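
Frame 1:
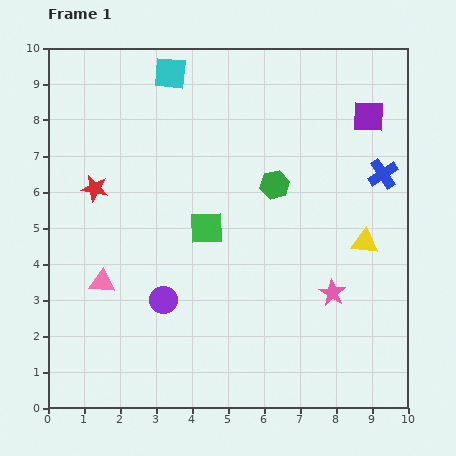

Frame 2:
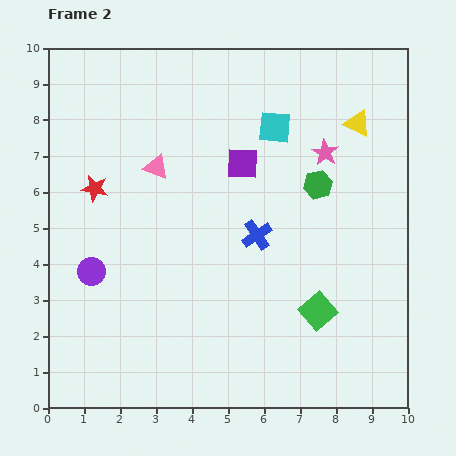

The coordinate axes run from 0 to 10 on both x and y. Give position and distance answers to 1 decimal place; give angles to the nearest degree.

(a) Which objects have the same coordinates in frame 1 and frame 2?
the red star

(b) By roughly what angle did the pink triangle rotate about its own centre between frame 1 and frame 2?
16° clockwise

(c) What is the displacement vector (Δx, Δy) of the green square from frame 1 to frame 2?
(3.1, -2.3)

The green square was at (4.4, 5.0) in frame 1 and (7.5, 2.7) in frame 2.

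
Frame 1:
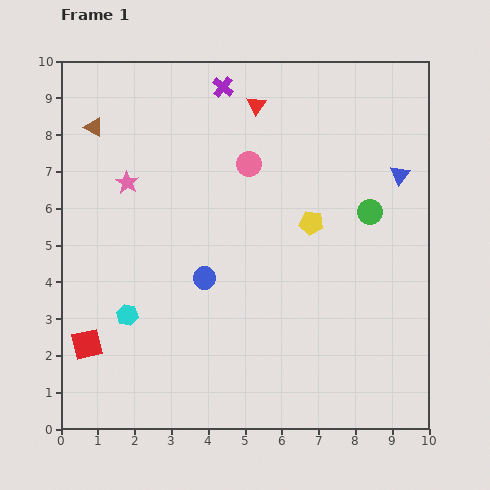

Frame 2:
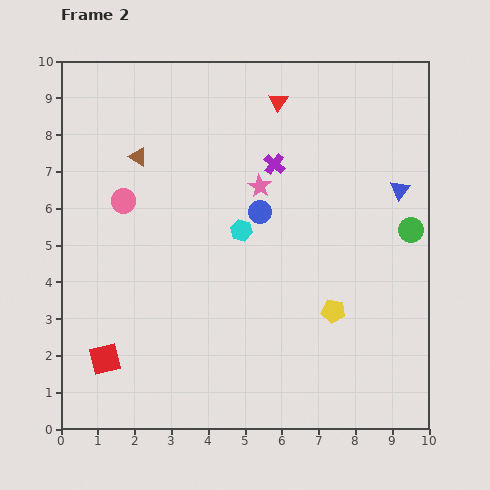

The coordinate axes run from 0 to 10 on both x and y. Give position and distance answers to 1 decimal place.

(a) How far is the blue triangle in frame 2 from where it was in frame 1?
0.4

The blue triangle moved from (9.2, 6.9) to (9.2, 6.5), a distance of √(0.0² + 0.4²) ≈ 0.4.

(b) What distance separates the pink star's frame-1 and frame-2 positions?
3.6

The pink star moved from (1.8, 6.7) to (5.4, 6.6), a distance of √(3.6² + 0.1²) ≈ 3.6.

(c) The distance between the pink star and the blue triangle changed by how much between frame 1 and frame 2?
-3.6

Distance in frame 1: 7.4. Distance in frame 2: 3.8.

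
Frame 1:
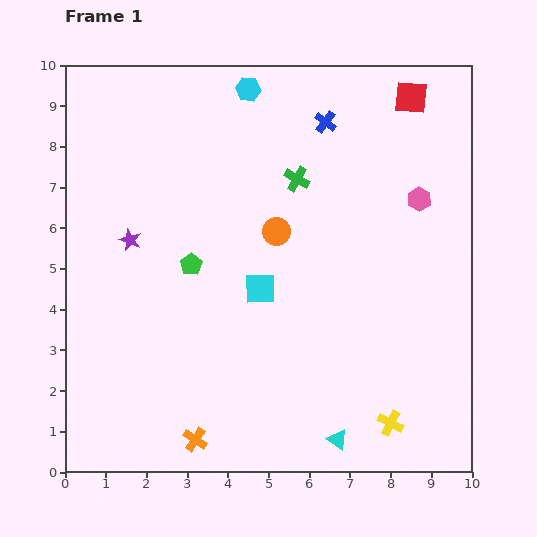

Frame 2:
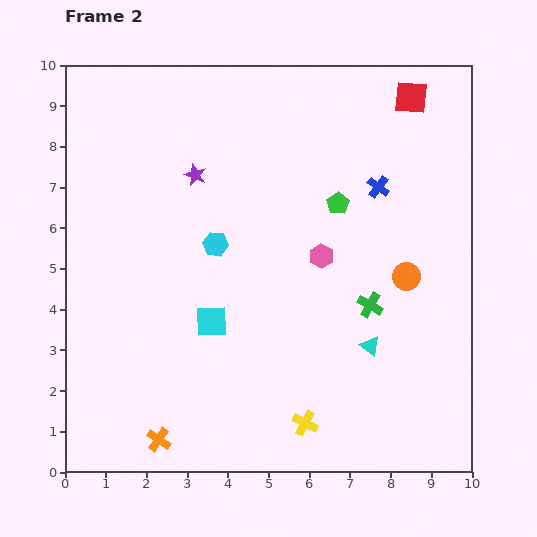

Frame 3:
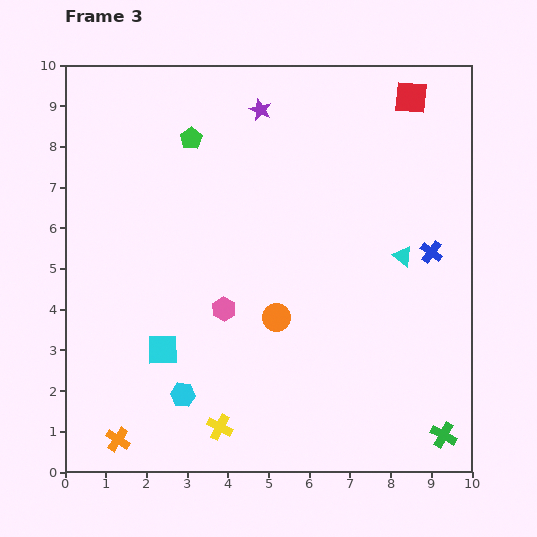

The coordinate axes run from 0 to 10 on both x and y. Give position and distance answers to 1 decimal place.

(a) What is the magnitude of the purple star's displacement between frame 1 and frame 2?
2.3

The purple star moved from (1.6, 5.7) to (3.2, 7.3), a distance of √(1.6² + 1.6²) ≈ 2.3.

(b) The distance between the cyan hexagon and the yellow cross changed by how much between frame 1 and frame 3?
-7.7

Distance in frame 1: 8.9. Distance in frame 3: 1.2.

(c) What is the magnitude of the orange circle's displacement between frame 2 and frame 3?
3.4

The orange circle moved from (8.4, 4.8) to (5.2, 3.8), a distance of √(3.2² + 1.0²) ≈ 3.4.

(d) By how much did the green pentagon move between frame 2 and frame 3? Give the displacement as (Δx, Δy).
(-3.6, 1.6)

The green pentagon was at (6.7, 6.6) in frame 2 and (3.1, 8.2) in frame 3.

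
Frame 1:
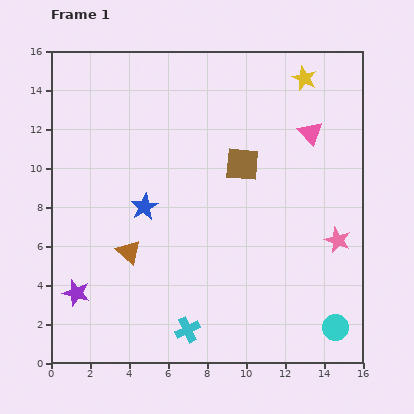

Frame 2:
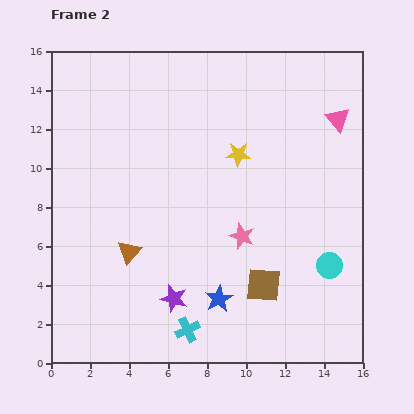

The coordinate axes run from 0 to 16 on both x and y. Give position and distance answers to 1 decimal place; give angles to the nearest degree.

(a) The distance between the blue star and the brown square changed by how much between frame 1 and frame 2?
-3.1

Distance in frame 1: 5.5. Distance in frame 2: 2.4.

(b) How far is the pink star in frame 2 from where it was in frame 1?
4.9

The pink star moved from (14.7, 6.3) to (9.8, 6.5), a distance of √(4.9² + 0.2²) ≈ 4.9.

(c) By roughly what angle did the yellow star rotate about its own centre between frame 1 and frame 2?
22° counter-clockwise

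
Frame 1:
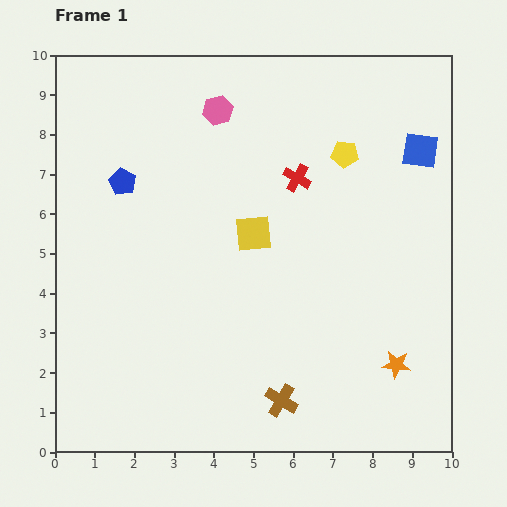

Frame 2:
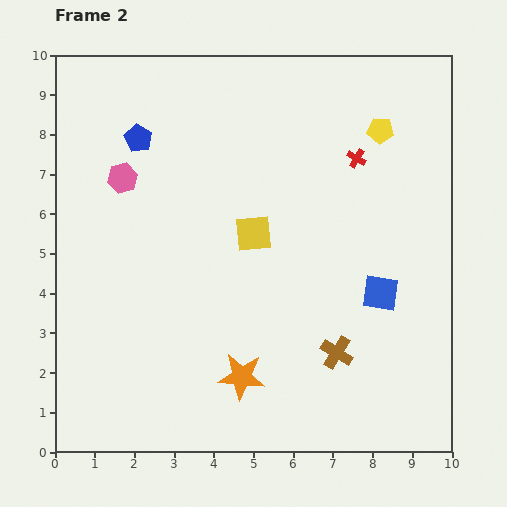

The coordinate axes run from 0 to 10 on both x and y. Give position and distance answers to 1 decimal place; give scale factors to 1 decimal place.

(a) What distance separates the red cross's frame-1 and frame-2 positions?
1.6

The red cross moved from (6.1, 6.9) to (7.6, 7.4), a distance of √(1.5² + 0.5²) ≈ 1.6.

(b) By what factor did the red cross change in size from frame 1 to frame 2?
0.7×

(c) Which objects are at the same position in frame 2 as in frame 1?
the yellow square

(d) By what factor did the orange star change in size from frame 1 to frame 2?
1.7×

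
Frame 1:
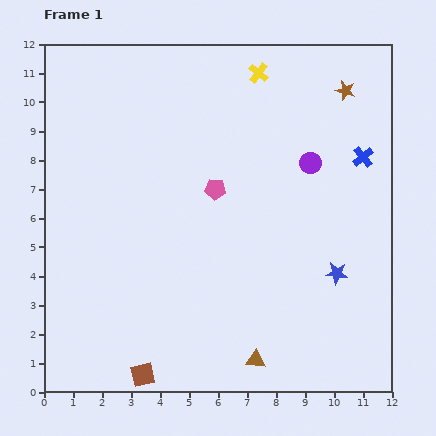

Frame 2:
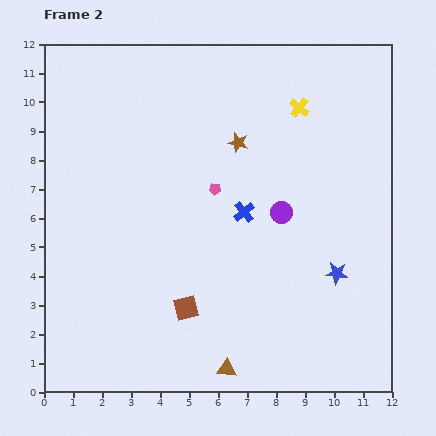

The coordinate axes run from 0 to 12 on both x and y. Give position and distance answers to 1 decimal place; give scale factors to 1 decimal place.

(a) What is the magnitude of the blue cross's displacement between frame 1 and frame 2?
4.5

The blue cross moved from (11.0, 8.1) to (6.9, 6.2), a distance of √(4.1² + 1.9²) ≈ 4.5.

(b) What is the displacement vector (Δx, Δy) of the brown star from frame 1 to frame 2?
(-3.7, -1.8)

The brown star was at (10.4, 10.4) in frame 1 and (6.7, 8.6) in frame 2.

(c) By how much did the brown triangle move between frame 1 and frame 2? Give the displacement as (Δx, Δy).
(-1.0, -0.3)

The brown triangle was at (7.3, 1.1) in frame 1 and (6.3, 0.8) in frame 2.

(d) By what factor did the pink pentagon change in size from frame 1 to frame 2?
0.6×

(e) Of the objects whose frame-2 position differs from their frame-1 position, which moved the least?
the brown triangle

(moved 1.0)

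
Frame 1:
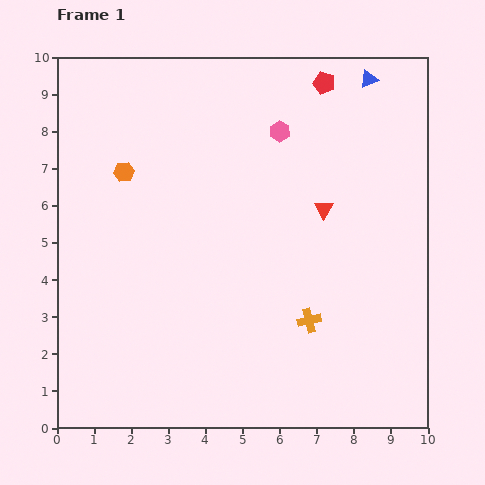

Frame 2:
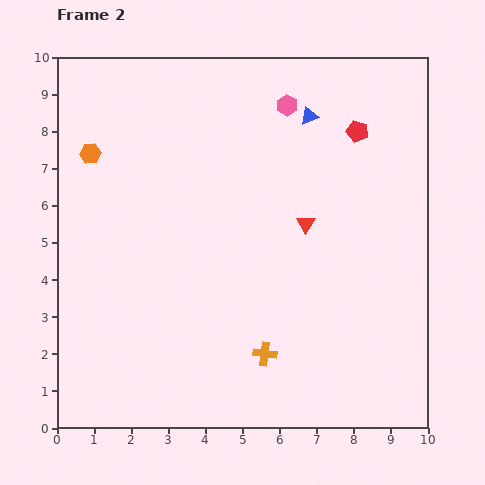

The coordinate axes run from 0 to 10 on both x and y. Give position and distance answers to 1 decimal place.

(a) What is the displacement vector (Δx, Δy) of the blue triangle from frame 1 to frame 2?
(-1.6, -1.0)

The blue triangle was at (8.4, 9.4) in frame 1 and (6.8, 8.4) in frame 2.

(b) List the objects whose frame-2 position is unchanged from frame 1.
none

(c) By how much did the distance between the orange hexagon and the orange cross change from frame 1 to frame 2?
+0.8

Distance in frame 1: 6.4. Distance in frame 2: 7.2.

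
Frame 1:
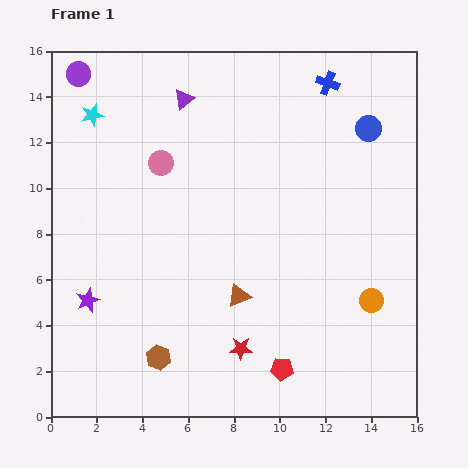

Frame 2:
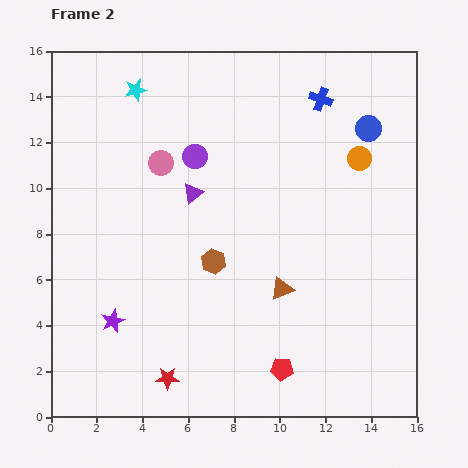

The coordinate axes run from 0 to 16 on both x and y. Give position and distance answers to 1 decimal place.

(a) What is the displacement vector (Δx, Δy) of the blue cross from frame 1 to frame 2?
(-0.3, -0.7)

The blue cross was at (12.1, 14.6) in frame 1 and (11.8, 13.9) in frame 2.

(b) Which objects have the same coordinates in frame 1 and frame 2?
the blue circle, the pink circle, the red pentagon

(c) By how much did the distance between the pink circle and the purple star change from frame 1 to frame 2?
+0.4

Distance in frame 1: 6.8. Distance in frame 2: 7.2.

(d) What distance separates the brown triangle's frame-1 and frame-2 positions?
1.9

The brown triangle moved from (8.2, 5.3) to (10.1, 5.6), a distance of √(1.9² + 0.3²) ≈ 1.9.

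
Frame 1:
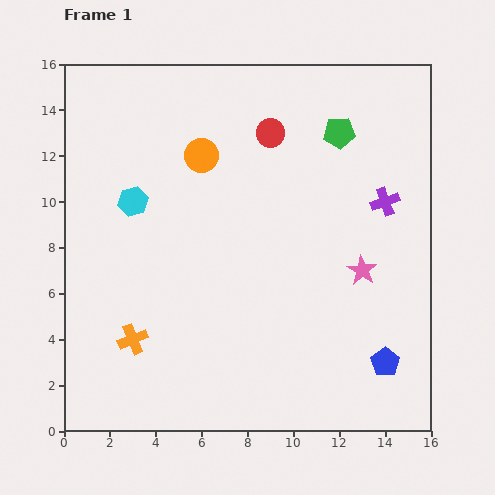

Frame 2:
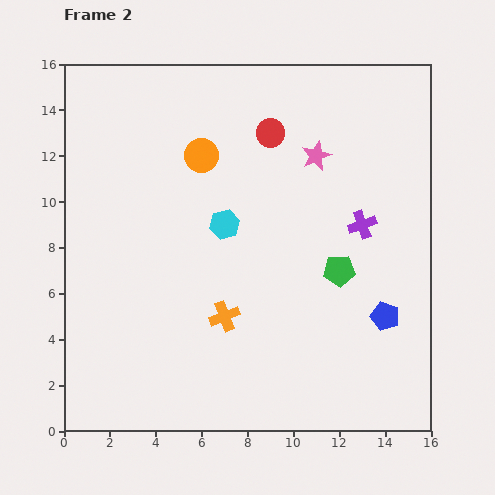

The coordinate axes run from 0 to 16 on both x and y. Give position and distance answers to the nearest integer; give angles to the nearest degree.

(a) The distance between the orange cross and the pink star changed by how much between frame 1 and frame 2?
-2

Distance in frame 1: 10. Distance in frame 2: 8.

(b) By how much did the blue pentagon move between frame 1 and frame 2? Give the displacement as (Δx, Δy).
(0, 2)

The blue pentagon was at (14, 3) in frame 1 and (14, 5) in frame 2.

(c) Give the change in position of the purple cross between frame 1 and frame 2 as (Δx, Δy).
(-1, -1)

The purple cross was at (14, 10) in frame 1 and (13, 9) in frame 2.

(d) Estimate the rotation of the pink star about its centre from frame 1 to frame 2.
17° clockwise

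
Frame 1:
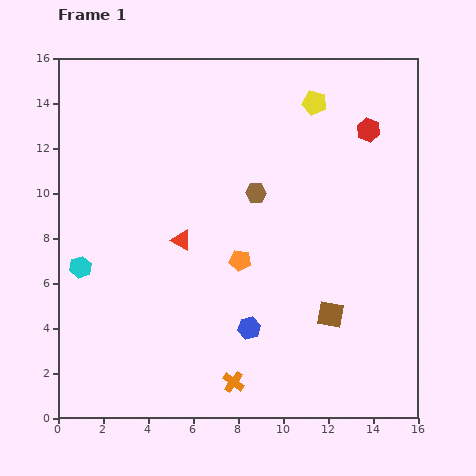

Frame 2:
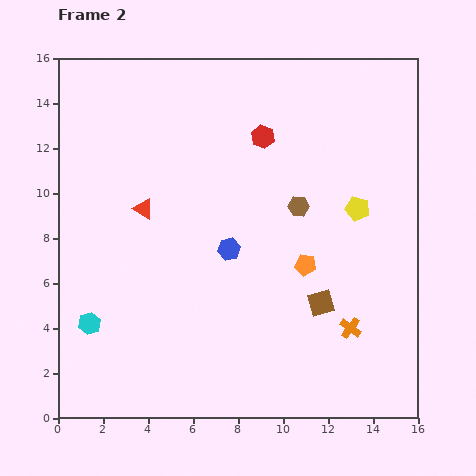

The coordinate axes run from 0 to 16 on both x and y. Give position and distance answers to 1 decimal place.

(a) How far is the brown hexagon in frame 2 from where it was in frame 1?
2.0

The brown hexagon moved from (8.8, 10.0) to (10.7, 9.4), a distance of √(1.9² + 0.6²) ≈ 2.0.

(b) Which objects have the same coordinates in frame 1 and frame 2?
none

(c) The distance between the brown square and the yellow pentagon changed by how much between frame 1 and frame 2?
-4.9

Distance in frame 1: 9.4. Distance in frame 2: 4.5.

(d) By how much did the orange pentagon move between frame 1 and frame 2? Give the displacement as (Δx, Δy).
(2.9, -0.2)

The orange pentagon was at (8.1, 7.0) in frame 1 and (11.0, 6.8) in frame 2.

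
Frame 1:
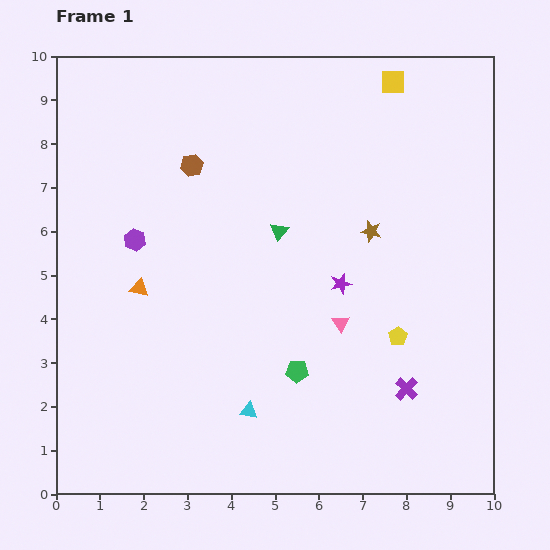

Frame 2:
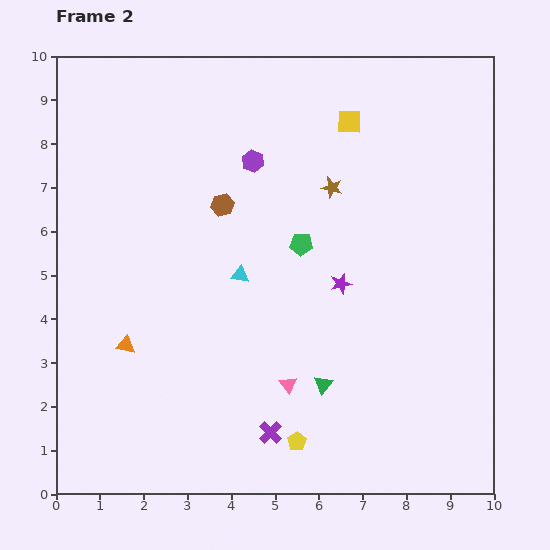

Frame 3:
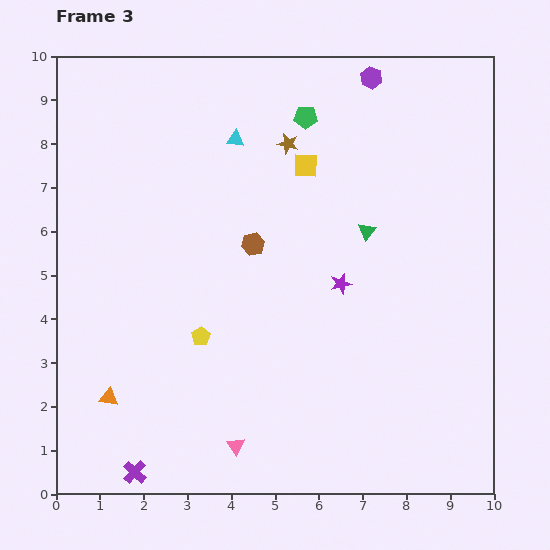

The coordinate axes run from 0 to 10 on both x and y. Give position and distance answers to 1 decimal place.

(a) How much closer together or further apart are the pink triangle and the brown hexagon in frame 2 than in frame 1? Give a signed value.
-0.6

Distance in frame 1: 5.0. Distance in frame 2: 4.4.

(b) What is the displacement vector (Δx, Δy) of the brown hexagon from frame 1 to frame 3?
(1.4, -1.8)

The brown hexagon was at (3.1, 7.5) in frame 1 and (4.5, 5.7) in frame 3.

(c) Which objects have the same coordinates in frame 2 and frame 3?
the purple star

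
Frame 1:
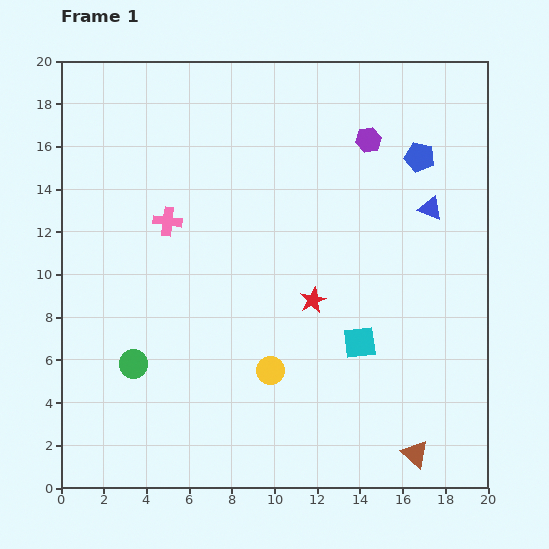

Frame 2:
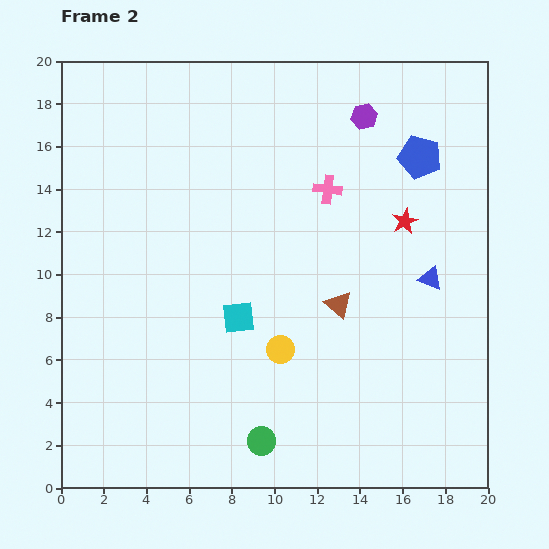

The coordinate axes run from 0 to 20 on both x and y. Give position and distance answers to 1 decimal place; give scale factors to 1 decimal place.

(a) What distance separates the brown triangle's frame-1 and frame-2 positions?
7.9

The brown triangle moved from (16.6, 1.6) to (13.0, 8.6), a distance of √(3.6² + 7.0²) ≈ 7.9.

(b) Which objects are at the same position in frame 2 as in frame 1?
the blue pentagon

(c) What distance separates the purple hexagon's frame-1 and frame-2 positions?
1.1

The purple hexagon moved from (14.4, 16.3) to (14.2, 17.4), a distance of √(0.2² + 1.1²) ≈ 1.1.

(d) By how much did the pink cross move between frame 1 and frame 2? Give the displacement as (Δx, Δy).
(7.5, 1.5)

The pink cross was at (5.0, 12.5) in frame 1 and (12.5, 14.0) in frame 2.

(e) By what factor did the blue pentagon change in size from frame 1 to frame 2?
1.4×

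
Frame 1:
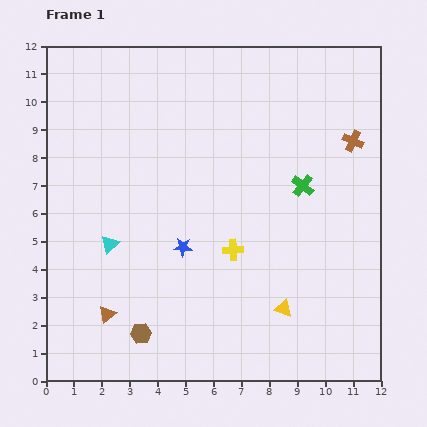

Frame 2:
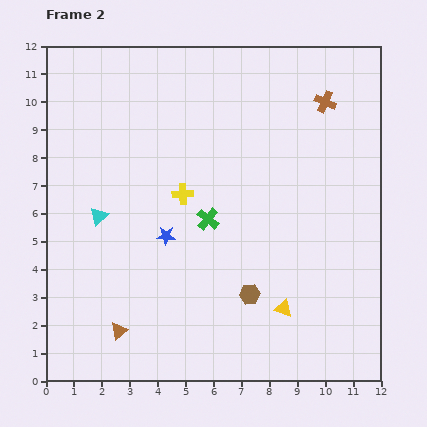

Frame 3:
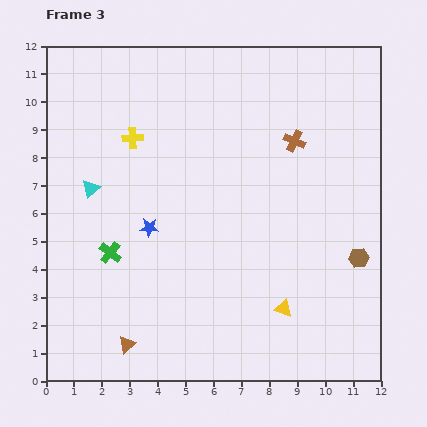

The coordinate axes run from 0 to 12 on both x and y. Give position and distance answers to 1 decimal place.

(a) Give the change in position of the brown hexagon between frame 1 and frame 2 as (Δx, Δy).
(3.9, 1.4)

The brown hexagon was at (3.4, 1.7) in frame 1 and (7.3, 3.1) in frame 2.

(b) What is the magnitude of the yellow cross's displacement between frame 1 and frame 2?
2.7

The yellow cross moved from (6.7, 4.7) to (4.9, 6.7), a distance of √(1.8² + 2.0²) ≈ 2.7.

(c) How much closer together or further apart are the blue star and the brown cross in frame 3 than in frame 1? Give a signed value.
-1.1

Distance in frame 1: 7.2. Distance in frame 3: 6.1.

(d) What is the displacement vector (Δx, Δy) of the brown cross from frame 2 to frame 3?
(-1.1, -1.4)

The brown cross was at (10.0, 10.0) in frame 2 and (8.9, 8.6) in frame 3.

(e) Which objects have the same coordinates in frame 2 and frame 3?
the yellow triangle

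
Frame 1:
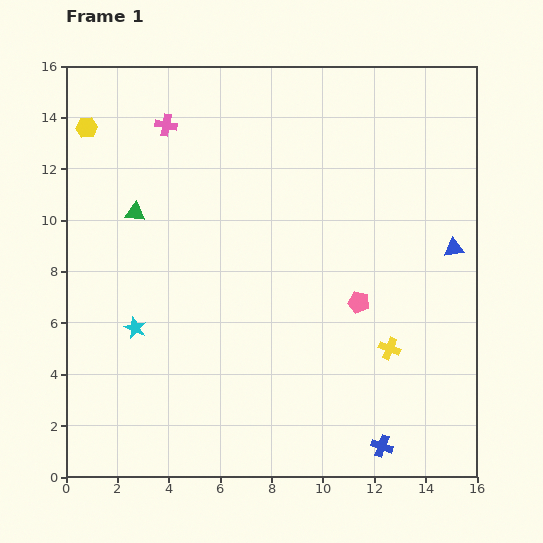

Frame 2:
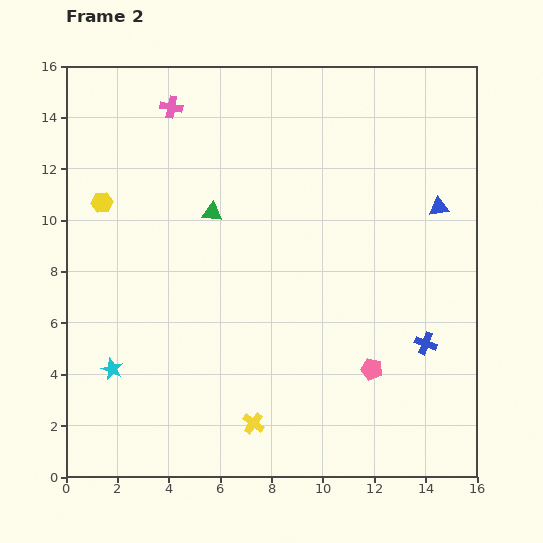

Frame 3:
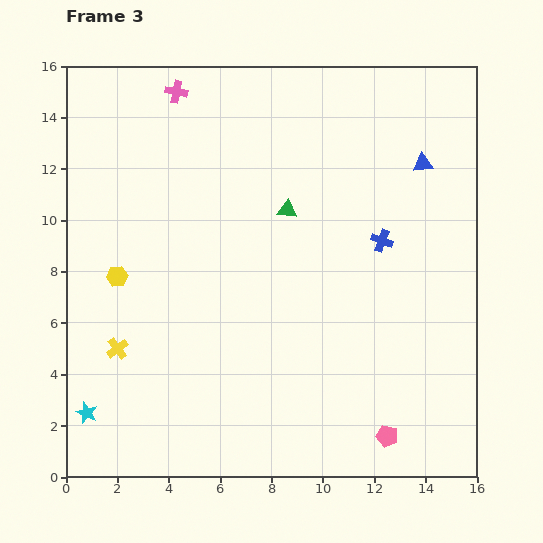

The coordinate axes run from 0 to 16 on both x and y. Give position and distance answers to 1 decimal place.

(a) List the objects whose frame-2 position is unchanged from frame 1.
none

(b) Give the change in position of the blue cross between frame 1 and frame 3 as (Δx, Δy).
(0.0, 8.0)

The blue cross was at (12.3, 1.2) in frame 1 and (12.3, 9.2) in frame 3.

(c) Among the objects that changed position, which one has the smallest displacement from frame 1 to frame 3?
the pink cross

(moved 1.4)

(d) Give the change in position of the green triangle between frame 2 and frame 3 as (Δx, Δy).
(2.9, 0.1)

The green triangle was at (5.7, 10.3) in frame 2 and (8.6, 10.4) in frame 3.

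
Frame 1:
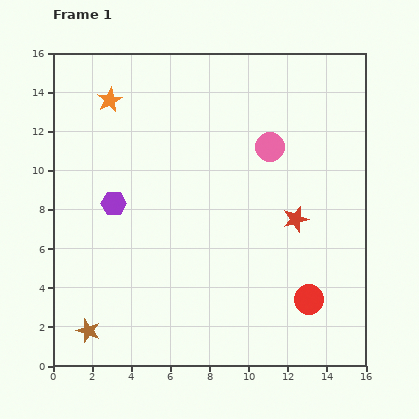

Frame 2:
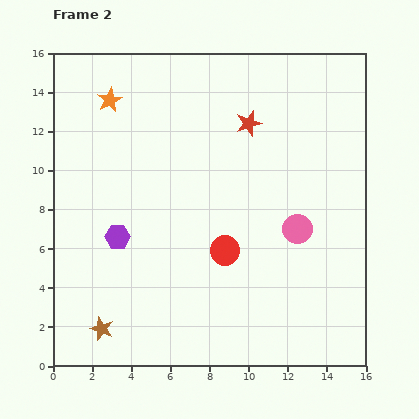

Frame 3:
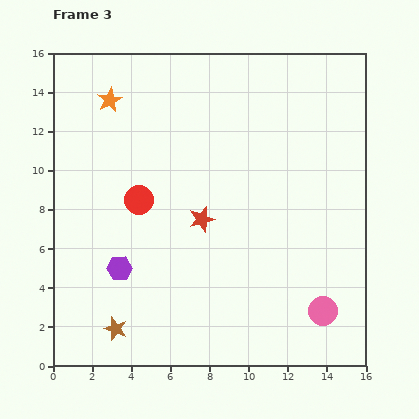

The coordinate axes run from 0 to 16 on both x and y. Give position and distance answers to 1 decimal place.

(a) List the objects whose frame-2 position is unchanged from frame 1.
the orange star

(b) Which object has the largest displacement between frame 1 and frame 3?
the red circle

(moved 10.1; next 8.8)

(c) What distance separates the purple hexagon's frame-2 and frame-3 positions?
1.6

The purple hexagon moved from (3.3, 6.6) to (3.4, 5.0), a distance of √(0.1² + 1.6²) ≈ 1.6.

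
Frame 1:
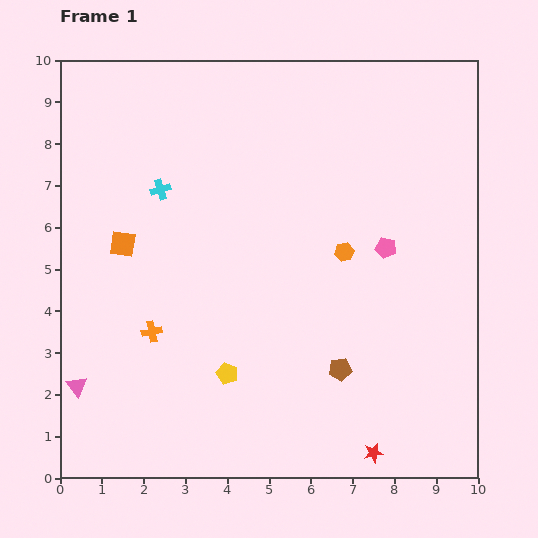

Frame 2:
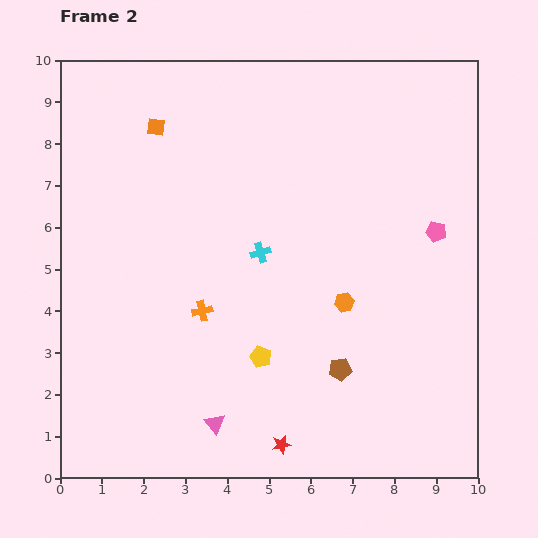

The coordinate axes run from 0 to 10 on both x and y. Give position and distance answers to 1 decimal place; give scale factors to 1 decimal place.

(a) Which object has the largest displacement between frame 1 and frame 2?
the pink triangle

(moved 3.4; next 2.9)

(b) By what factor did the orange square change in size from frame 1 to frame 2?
0.7×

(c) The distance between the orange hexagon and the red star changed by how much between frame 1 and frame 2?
-1.2

Distance in frame 1: 4.9. Distance in frame 2: 3.7.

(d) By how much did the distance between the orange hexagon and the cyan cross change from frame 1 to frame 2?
-2.3

Distance in frame 1: 4.6. Distance in frame 2: 2.3.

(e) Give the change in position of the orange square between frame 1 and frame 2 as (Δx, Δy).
(0.8, 2.8)

The orange square was at (1.5, 5.6) in frame 1 and (2.3, 8.4) in frame 2.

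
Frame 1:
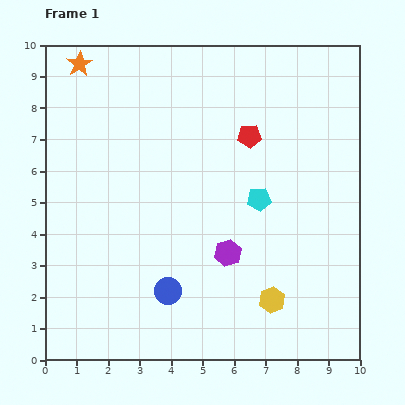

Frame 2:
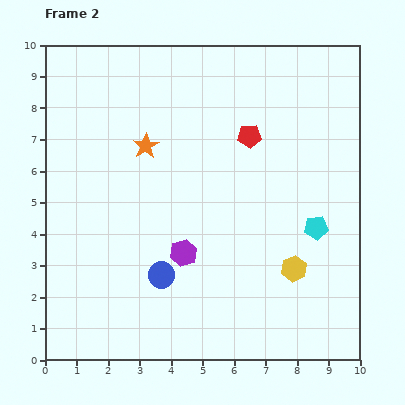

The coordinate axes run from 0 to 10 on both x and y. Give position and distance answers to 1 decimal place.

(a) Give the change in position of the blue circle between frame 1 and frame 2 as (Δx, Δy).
(-0.2, 0.5)

The blue circle was at (3.9, 2.2) in frame 1 and (3.7, 2.7) in frame 2.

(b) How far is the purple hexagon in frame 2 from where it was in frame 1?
1.4

The purple hexagon moved from (5.8, 3.4) to (4.4, 3.4), a distance of √(1.4² + 0.0²) ≈ 1.4.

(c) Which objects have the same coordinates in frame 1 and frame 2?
the red pentagon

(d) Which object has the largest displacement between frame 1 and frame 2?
the orange star

(moved 3.3; next 2.0)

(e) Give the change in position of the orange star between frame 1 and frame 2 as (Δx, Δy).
(2.1, -2.6)

The orange star was at (1.1, 9.4) in frame 1 and (3.2, 6.8) in frame 2.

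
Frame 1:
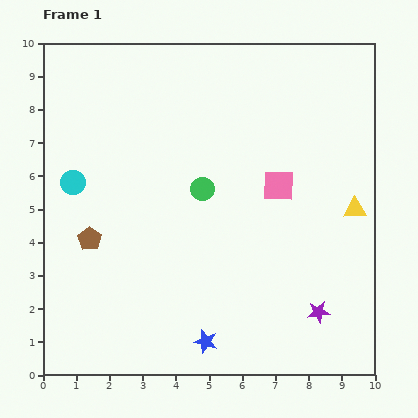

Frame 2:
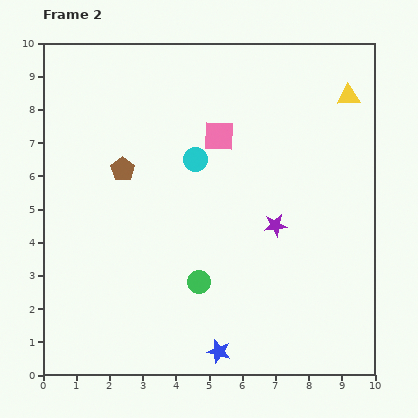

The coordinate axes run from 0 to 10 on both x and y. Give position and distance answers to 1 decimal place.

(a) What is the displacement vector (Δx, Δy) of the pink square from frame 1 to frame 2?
(-1.8, 1.5)

The pink square was at (7.1, 5.7) in frame 1 and (5.3, 7.2) in frame 2.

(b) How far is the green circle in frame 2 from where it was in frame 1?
2.8

The green circle moved from (4.8, 5.6) to (4.7, 2.8), a distance of √(0.1² + 2.8²) ≈ 2.8.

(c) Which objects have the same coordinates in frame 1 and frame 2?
none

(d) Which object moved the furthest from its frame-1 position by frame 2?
the cyan circle

(moved 3.8; next 3.4)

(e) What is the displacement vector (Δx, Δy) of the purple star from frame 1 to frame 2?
(-1.3, 2.6)

The purple star was at (8.3, 1.9) in frame 1 and (7.0, 4.5) in frame 2.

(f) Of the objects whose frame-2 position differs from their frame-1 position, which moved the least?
the blue star

(moved 0.5)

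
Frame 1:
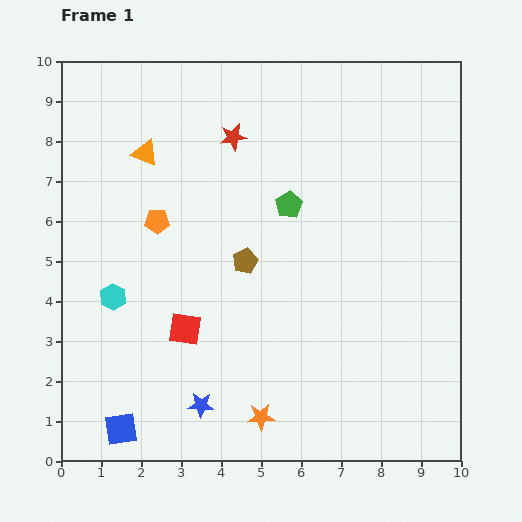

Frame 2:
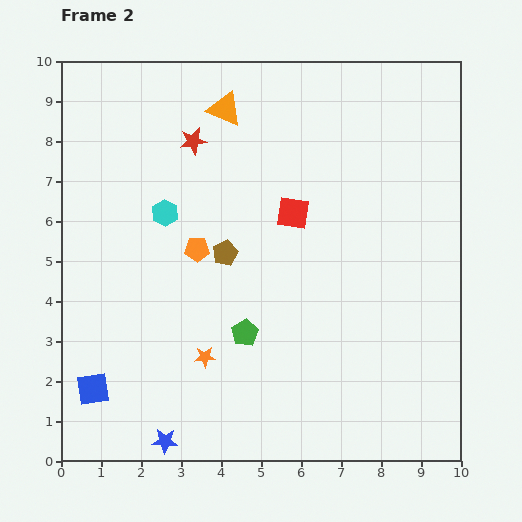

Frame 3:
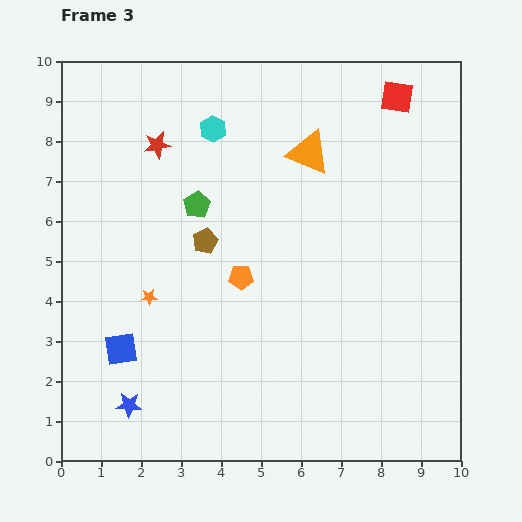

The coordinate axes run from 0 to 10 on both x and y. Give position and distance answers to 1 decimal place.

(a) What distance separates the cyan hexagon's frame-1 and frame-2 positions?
2.5

The cyan hexagon moved from (1.3, 4.1) to (2.6, 6.2), a distance of √(1.3² + 2.1²) ≈ 2.5.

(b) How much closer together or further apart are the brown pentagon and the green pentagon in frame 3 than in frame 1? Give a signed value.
-0.9

Distance in frame 1: 1.8. Distance in frame 3: 0.9.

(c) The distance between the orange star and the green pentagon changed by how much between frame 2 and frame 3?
+1.4

Distance in frame 2: 1.2. Distance in frame 3: 2.6.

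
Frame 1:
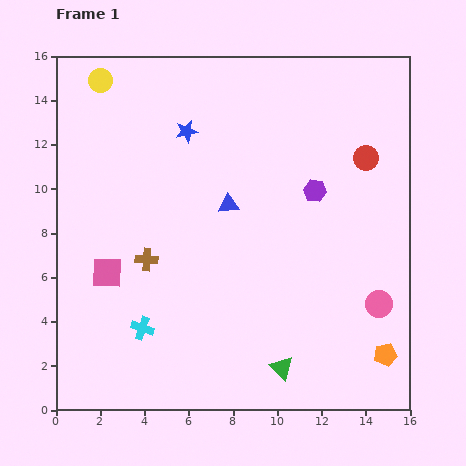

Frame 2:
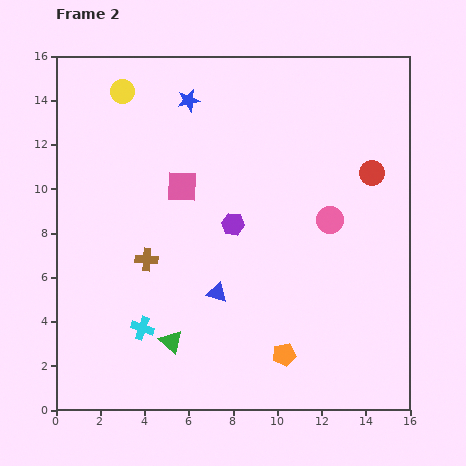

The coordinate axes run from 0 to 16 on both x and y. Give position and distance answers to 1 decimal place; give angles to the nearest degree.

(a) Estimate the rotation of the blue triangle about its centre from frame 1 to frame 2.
22° clockwise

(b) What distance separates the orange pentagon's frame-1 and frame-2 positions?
4.6

The orange pentagon moved from (14.9, 2.5) to (10.3, 2.5), a distance of √(4.6² + 0.0²) ≈ 4.6.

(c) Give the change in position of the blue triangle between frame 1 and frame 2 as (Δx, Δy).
(-0.5, -4.0)

The blue triangle was at (7.8, 9.3) in frame 1 and (7.3, 5.3) in frame 2.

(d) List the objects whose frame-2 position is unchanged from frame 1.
the cyan cross, the brown cross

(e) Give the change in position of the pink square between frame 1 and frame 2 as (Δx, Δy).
(3.4, 3.9)

The pink square was at (2.3, 6.2) in frame 1 and (5.7, 10.1) in frame 2.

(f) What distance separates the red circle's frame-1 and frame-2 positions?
0.8

The red circle moved from (14.0, 11.4) to (14.3, 10.7), a distance of √(0.3² + 0.7²) ≈ 0.8.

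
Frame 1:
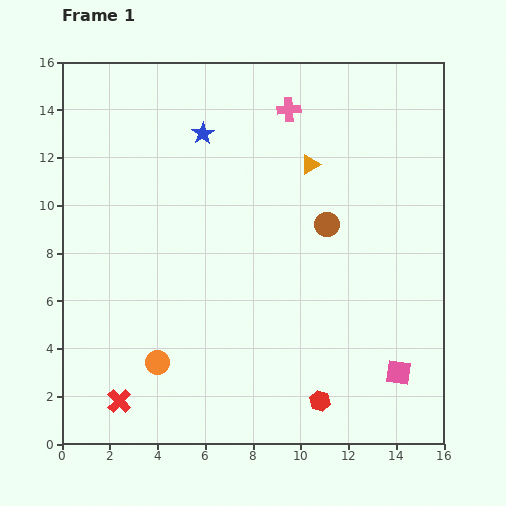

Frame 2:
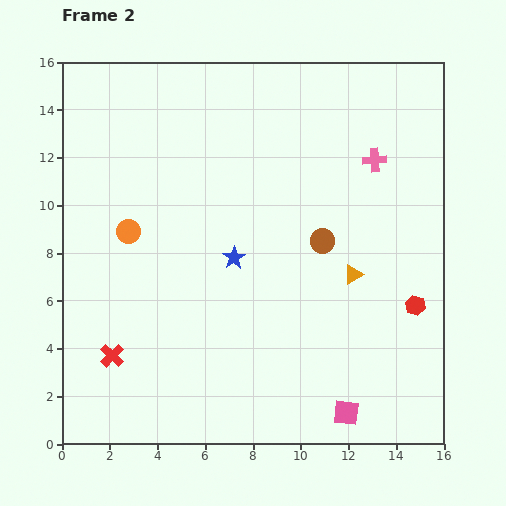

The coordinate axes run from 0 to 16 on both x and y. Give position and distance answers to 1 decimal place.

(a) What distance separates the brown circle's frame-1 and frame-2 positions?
0.7

The brown circle moved from (11.1, 9.2) to (10.9, 8.5), a distance of √(0.2² + 0.7²) ≈ 0.7.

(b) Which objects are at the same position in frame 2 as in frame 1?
none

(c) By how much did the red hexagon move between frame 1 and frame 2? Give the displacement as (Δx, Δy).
(4.0, 4.0)

The red hexagon was at (10.8, 1.8) in frame 1 and (14.8, 5.8) in frame 2.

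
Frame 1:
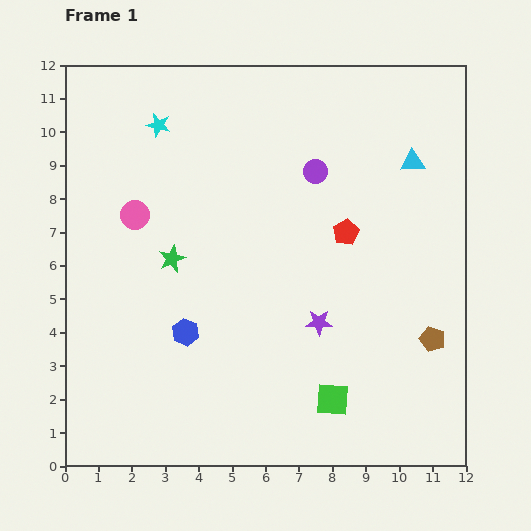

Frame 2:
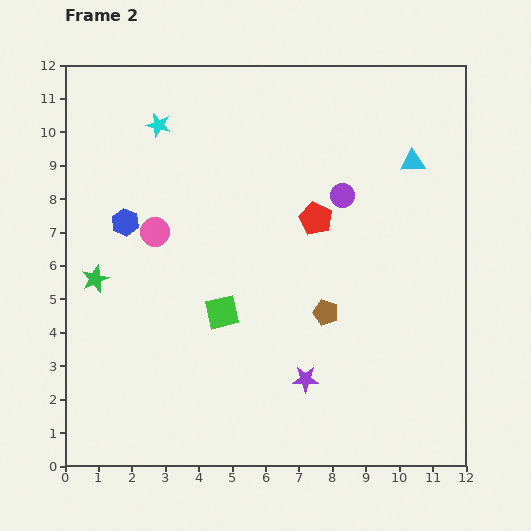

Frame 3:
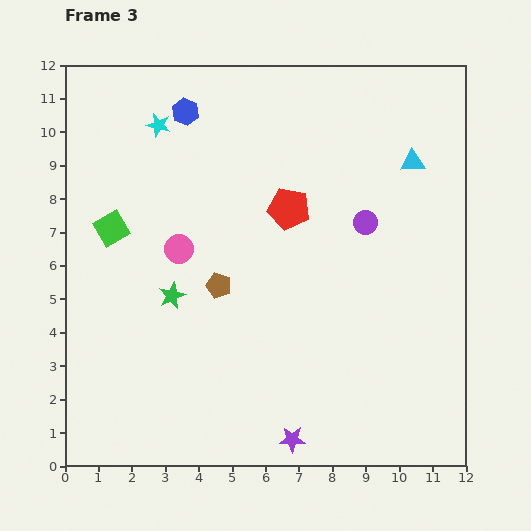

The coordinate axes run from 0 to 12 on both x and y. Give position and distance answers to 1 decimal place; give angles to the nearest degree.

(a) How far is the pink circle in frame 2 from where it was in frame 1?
0.8

The pink circle moved from (2.1, 7.5) to (2.7, 7.0), a distance of √(0.6² + 0.5²) ≈ 0.8.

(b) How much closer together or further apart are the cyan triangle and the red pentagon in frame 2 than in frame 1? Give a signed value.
+0.5

Distance in frame 1: 2.9. Distance in frame 2: 3.4.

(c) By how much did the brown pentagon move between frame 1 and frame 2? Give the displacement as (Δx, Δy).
(-3.2, 0.8)

The brown pentagon was at (11.0, 3.8) in frame 1 and (7.8, 4.6) in frame 2.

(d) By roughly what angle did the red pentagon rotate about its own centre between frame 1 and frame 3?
31° counter-clockwise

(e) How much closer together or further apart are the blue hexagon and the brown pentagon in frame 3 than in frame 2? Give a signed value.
-1.3

Distance in frame 2: 6.6. Distance in frame 3: 5.3.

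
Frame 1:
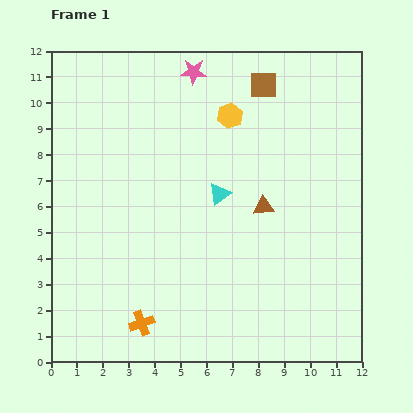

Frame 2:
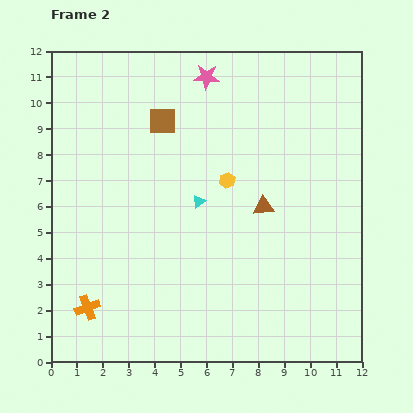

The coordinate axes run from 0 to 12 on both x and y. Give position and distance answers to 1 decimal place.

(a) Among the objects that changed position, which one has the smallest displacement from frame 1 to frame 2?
the pink star

(moved 0.5)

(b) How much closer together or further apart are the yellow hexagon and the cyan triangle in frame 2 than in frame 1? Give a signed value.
-1.6

Distance in frame 1: 3.0. Distance in frame 2: 1.4.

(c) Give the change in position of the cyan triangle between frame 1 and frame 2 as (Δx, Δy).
(-0.8, -0.3)

The cyan triangle was at (6.5, 6.5) in frame 1 and (5.7, 6.2) in frame 2.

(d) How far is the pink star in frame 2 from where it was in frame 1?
0.5

The pink star moved from (5.5, 11.2) to (6.0, 11.0), a distance of √(0.5² + 0.2²) ≈ 0.5.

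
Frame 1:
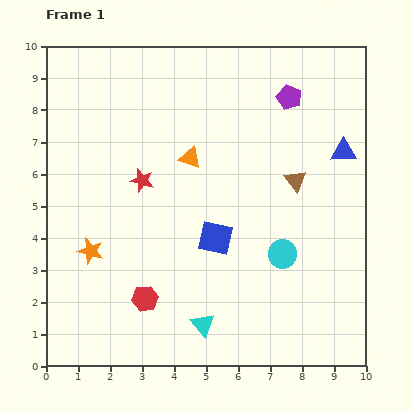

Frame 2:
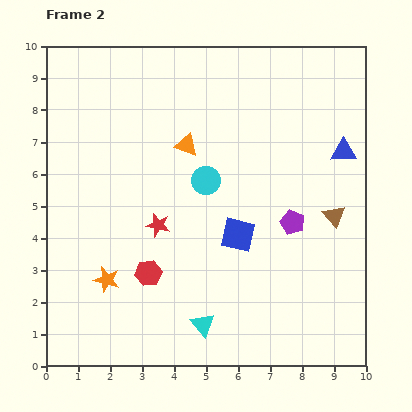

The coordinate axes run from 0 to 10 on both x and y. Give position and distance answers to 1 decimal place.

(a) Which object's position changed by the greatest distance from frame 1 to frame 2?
the purple pentagon

(moved 3.9; next 3.3)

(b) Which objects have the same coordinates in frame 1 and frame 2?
the cyan triangle, the blue triangle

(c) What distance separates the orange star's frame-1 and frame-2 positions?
1.0

The orange star moved from (1.4, 3.6) to (1.9, 2.7), a distance of √(0.5² + 0.9²) ≈ 1.0.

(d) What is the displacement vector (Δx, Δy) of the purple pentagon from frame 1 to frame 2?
(0.1, -3.9)

The purple pentagon was at (7.6, 8.4) in frame 1 and (7.7, 4.5) in frame 2.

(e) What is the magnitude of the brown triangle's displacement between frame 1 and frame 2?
1.6

The brown triangle moved from (7.8, 5.8) to (9.0, 4.7), a distance of √(1.2² + 1.1²) ≈ 1.6.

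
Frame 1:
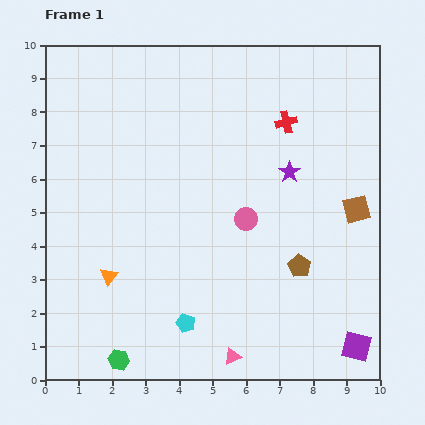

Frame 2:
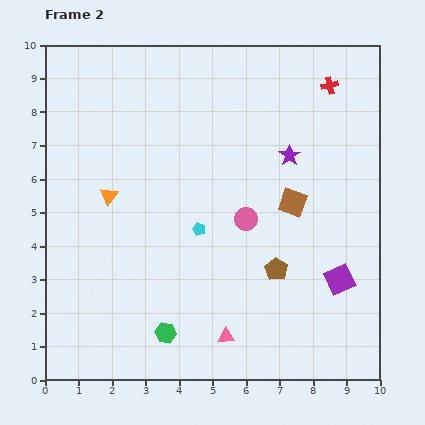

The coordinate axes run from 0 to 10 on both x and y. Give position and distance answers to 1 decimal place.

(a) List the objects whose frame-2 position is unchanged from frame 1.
the pink circle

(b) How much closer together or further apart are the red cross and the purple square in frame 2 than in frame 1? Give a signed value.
-1.2

Distance in frame 1: 7.0. Distance in frame 2: 5.8.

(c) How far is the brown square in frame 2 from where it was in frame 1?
1.9

The brown square moved from (9.3, 5.1) to (7.4, 5.3), a distance of √(1.9² + 0.2²) ≈ 1.9.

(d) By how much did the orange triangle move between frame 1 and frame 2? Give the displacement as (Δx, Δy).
(0.0, 2.4)

The orange triangle was at (1.9, 3.1) in frame 1 and (1.9, 5.5) in frame 2.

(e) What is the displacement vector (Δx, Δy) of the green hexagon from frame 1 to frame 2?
(1.4, 0.8)

The green hexagon was at (2.2, 0.6) in frame 1 and (3.6, 1.4) in frame 2.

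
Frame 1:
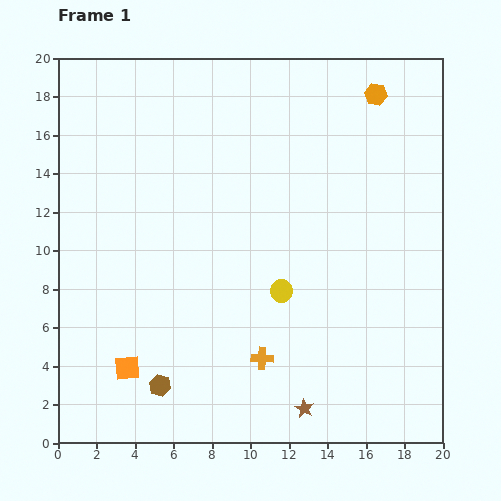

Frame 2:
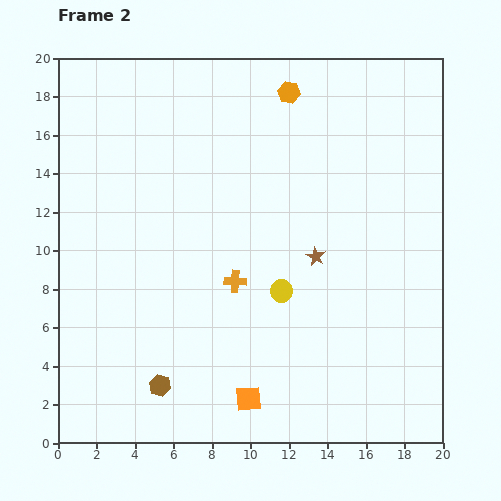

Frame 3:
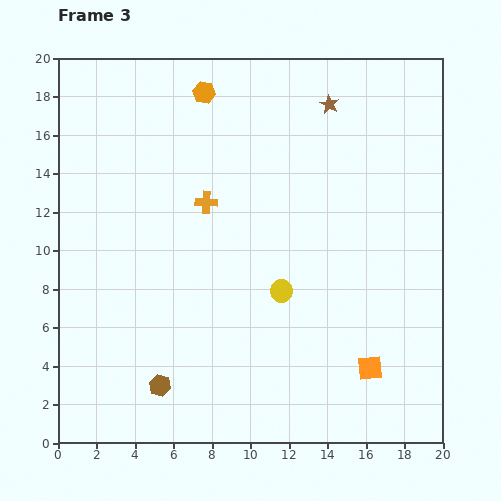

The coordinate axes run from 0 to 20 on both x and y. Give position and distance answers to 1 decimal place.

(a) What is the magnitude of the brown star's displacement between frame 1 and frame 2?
7.9

The brown star moved from (12.8, 1.8) to (13.4, 9.7), a distance of √(0.6² + 7.9²) ≈ 7.9.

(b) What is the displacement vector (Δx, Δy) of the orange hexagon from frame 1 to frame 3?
(-8.9, 0.1)

The orange hexagon was at (16.5, 18.1) in frame 1 and (7.6, 18.2) in frame 3.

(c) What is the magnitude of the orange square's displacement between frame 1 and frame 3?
12.6

The orange square moved from (3.6, 3.9) to (16.2, 3.9), a distance of √(12.6² + 0.0²) ≈ 12.6.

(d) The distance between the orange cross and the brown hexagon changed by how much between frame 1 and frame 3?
+4.3

Distance in frame 1: 5.5. Distance in frame 3: 9.8.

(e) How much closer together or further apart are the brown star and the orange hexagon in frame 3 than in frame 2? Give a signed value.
-2.1

Distance in frame 2: 8.6. Distance in frame 3: 6.5.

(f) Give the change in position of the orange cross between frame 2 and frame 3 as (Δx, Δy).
(-1.5, 4.1)

The orange cross was at (9.2, 8.4) in frame 2 and (7.7, 12.5) in frame 3.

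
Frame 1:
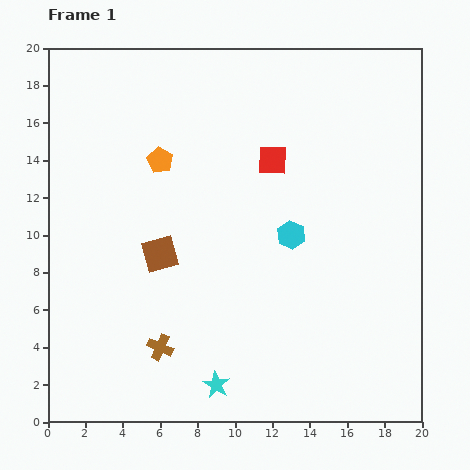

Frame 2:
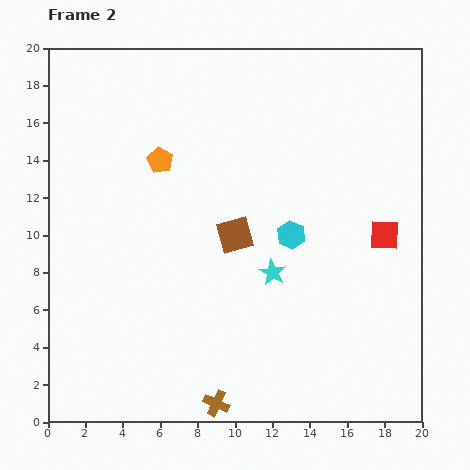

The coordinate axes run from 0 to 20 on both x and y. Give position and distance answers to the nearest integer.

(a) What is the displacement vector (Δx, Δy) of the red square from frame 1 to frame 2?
(6, -4)

The red square was at (12, 14) in frame 1 and (18, 10) in frame 2.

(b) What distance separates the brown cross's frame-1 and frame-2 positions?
4

The brown cross moved from (6, 4) to (9, 1), a distance of √(3² + 3²) ≈ 4.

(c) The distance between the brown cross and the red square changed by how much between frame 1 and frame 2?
+1

Distance in frame 1: 12. Distance in frame 2: 13.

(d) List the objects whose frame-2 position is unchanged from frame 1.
the orange pentagon, the cyan hexagon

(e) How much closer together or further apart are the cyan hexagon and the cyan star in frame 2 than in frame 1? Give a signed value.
-7

Distance in frame 1: 9. Distance in frame 2: 2.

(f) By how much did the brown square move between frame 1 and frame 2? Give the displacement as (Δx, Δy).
(4, 1)

The brown square was at (6, 9) in frame 1 and (10, 10) in frame 2.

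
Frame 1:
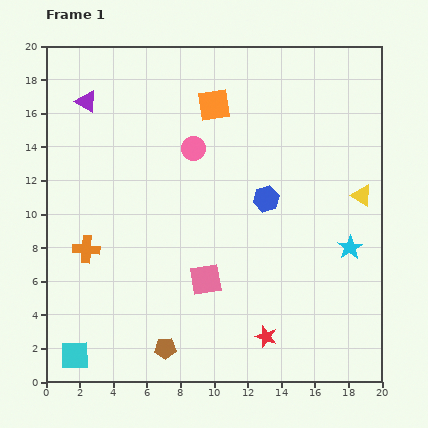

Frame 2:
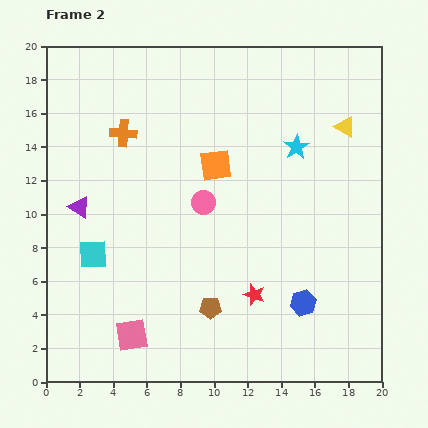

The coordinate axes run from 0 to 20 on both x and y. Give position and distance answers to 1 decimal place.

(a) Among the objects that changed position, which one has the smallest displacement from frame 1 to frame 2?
the red star

(moved 2.6)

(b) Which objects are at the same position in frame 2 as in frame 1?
none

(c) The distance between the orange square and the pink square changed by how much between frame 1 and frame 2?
+0.9

Distance in frame 1: 10.4. Distance in frame 2: 11.3.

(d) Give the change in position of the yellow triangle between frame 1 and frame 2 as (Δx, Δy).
(-1.0, 4.1)

The yellow triangle was at (18.8, 11.1) in frame 1 and (17.8, 15.2) in frame 2.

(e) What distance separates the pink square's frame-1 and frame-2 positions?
5.5

The pink square moved from (9.5, 6.1) to (5.1, 2.8), a distance of √(4.4² + 3.3²) ≈ 5.5.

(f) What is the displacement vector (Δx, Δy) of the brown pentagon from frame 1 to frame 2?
(2.7, 2.4)

The brown pentagon was at (7.1, 2.0) in frame 1 and (9.8, 4.4) in frame 2.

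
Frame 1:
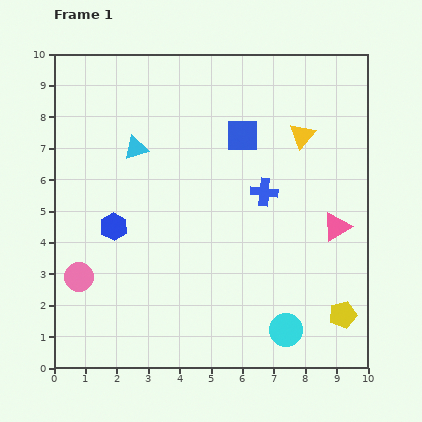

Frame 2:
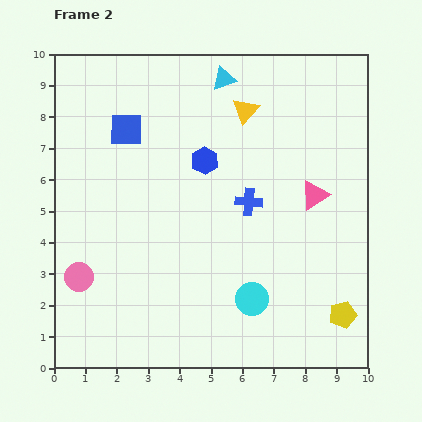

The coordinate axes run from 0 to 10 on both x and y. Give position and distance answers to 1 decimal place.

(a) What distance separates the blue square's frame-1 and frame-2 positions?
3.7

The blue square moved from (6.0, 7.4) to (2.3, 7.6), a distance of √(3.7² + 0.2²) ≈ 3.7.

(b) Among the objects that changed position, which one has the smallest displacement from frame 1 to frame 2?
the blue cross

(moved 0.6)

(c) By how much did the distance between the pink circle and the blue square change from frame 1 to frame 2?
-2.0

Distance in frame 1: 6.9. Distance in frame 2: 4.9.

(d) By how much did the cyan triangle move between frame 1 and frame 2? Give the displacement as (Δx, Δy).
(2.8, 2.2)

The cyan triangle was at (2.6, 7.0) in frame 1 and (5.4, 9.2) in frame 2.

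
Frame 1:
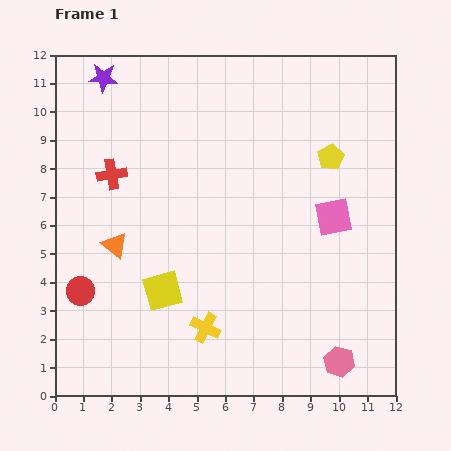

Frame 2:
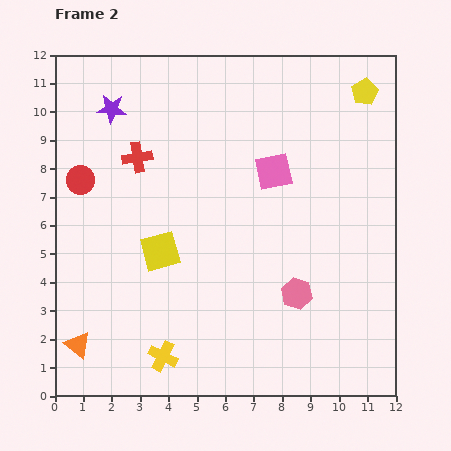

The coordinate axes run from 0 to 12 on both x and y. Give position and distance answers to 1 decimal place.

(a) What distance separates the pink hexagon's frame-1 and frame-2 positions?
2.8

The pink hexagon moved from (10.0, 1.2) to (8.5, 3.6), a distance of √(1.5² + 2.4²) ≈ 2.8.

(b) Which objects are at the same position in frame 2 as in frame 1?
none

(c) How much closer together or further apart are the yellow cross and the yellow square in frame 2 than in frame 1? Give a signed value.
+1.7

Distance in frame 1: 2.0. Distance in frame 2: 3.7.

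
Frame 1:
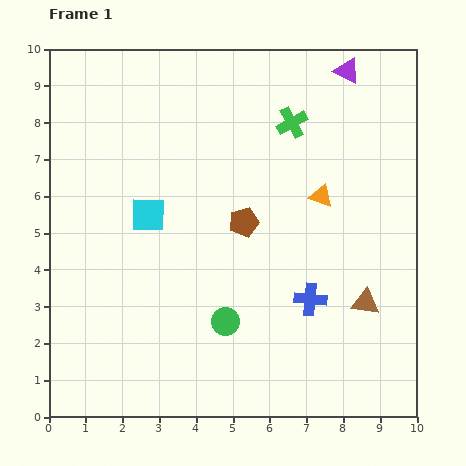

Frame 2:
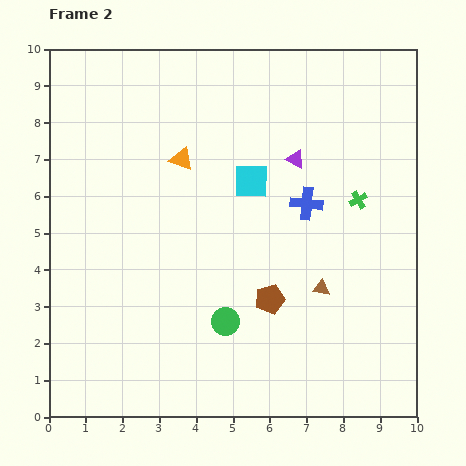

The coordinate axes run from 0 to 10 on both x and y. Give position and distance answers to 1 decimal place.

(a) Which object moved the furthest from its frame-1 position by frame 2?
the orange triangle

(moved 3.9; next 2.9)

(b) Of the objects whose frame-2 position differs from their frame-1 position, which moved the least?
the brown triangle

(moved 1.3)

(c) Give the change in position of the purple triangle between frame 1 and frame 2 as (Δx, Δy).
(-1.4, -2.4)

The purple triangle was at (8.1, 9.4) in frame 1 and (6.7, 7.0) in frame 2.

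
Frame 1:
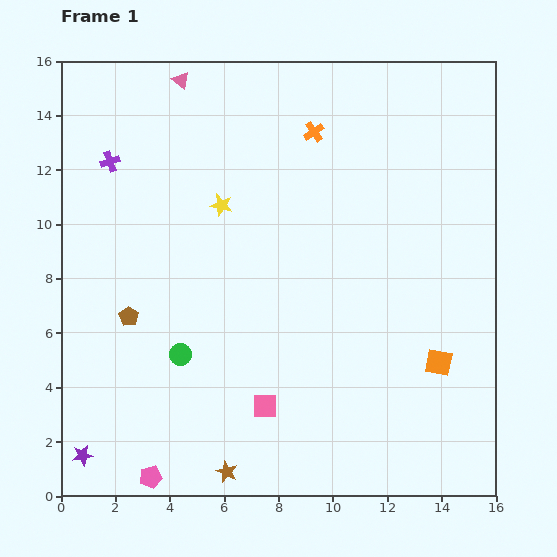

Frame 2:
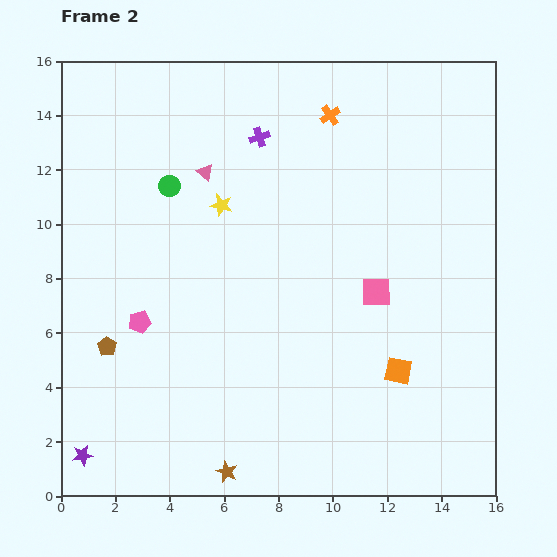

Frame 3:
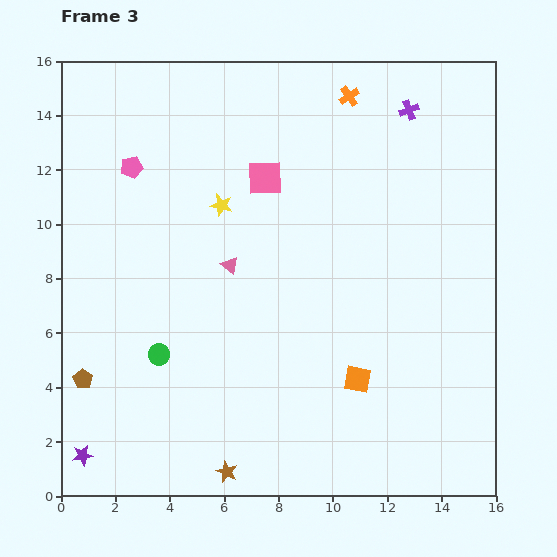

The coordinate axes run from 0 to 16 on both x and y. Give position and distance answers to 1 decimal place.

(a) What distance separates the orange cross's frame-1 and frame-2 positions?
0.8

The orange cross moved from (9.3, 13.4) to (9.9, 14.0), a distance of √(0.6² + 0.6²) ≈ 0.8.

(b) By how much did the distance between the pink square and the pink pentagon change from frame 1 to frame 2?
+3.9

Distance in frame 1: 4.9. Distance in frame 2: 8.8.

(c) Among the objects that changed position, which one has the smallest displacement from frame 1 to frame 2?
the orange cross

(moved 0.8)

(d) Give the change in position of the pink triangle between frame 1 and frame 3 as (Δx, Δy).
(1.8, -6.8)

The pink triangle was at (4.4, 15.3) in frame 1 and (6.2, 8.5) in frame 3.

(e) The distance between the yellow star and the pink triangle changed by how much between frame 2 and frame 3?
+0.9

Distance in frame 2: 1.3. Distance in frame 3: 2.2.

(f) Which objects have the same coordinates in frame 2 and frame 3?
the brown star, the yellow star, the purple star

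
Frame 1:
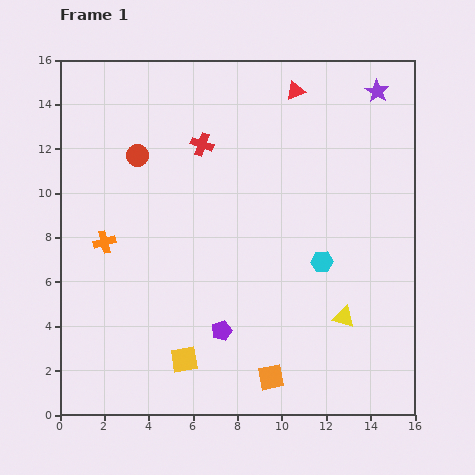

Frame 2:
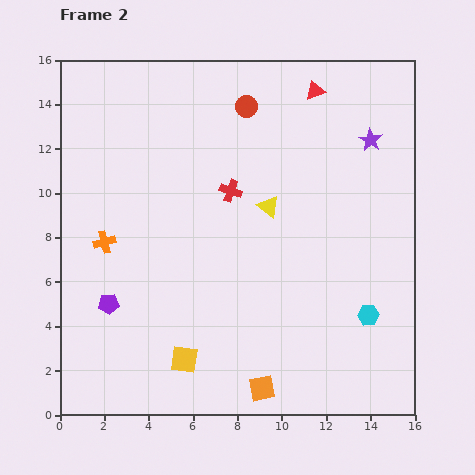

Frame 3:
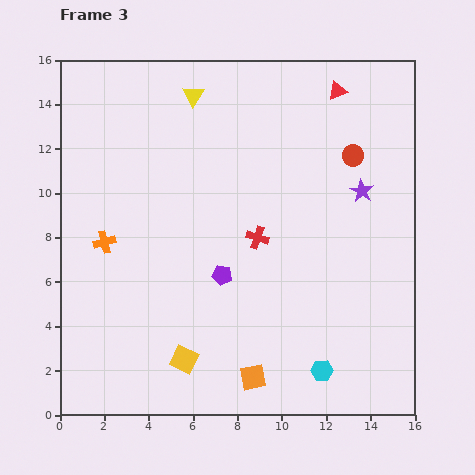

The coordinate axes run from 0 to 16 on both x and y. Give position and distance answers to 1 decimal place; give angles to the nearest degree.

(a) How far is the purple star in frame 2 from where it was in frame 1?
2.2

The purple star moved from (14.3, 14.6) to (14.0, 12.4), a distance of √(0.3² + 2.2²) ≈ 2.2.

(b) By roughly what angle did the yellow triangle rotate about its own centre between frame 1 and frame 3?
46° clockwise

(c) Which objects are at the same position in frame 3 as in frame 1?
the yellow square, the orange cross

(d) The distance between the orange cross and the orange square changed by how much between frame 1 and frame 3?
-0.6

Distance in frame 1: 9.7. Distance in frame 3: 9.1.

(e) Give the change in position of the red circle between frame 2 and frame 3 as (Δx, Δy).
(4.8, -2.2)

The red circle was at (8.4, 13.9) in frame 2 and (13.2, 11.7) in frame 3.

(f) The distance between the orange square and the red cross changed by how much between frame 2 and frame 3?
-2.7

Distance in frame 2: 9.0. Distance in frame 3: 6.3.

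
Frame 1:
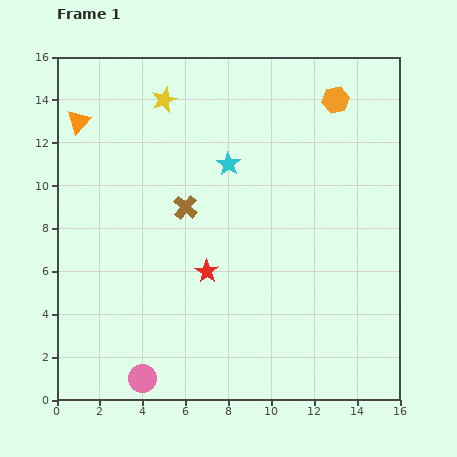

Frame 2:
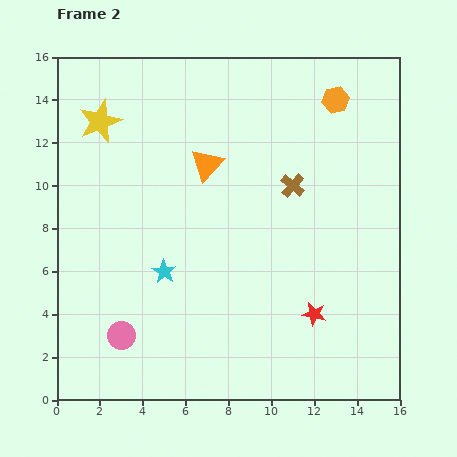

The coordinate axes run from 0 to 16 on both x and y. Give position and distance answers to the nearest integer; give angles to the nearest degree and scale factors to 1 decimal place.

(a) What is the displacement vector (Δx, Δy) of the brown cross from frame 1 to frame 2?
(5, 1)

The brown cross was at (6, 9) in frame 1 and (11, 10) in frame 2.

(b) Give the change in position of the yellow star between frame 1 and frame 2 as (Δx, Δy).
(-3, -1)

The yellow star was at (5, 14) in frame 1 and (2, 13) in frame 2.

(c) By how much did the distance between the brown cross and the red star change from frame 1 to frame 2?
+3

Distance in frame 1: 3. Distance in frame 2: 6.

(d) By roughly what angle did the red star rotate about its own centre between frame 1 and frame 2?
23° counter-clockwise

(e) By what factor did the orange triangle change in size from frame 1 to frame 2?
1.4×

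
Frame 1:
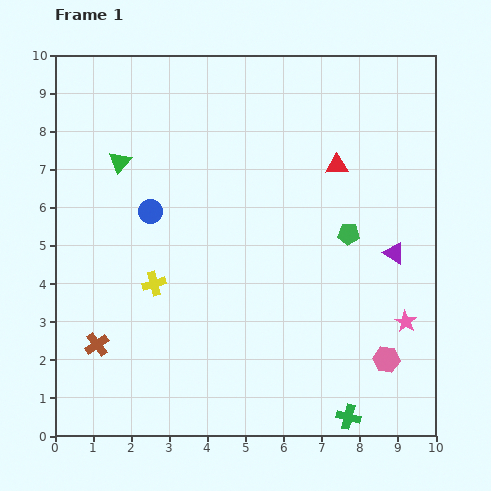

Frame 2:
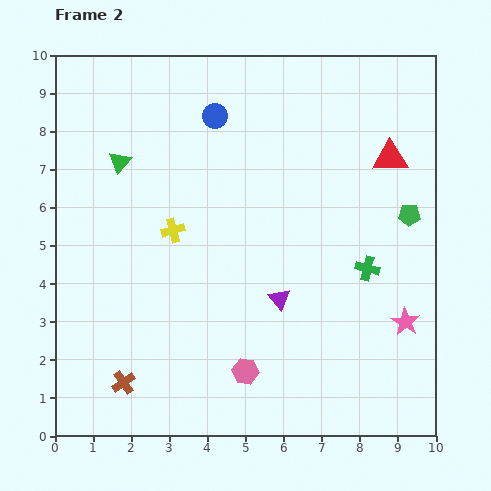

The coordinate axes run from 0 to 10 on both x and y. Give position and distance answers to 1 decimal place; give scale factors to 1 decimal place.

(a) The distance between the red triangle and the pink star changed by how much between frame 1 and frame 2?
-0.2

Distance in frame 1: 4.5. Distance in frame 2: 4.3.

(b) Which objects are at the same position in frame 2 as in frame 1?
the pink star, the green triangle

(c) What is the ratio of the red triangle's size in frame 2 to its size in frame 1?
1.6×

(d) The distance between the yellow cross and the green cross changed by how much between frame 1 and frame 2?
-1.0

Distance in frame 1: 6.2. Distance in frame 2: 5.2.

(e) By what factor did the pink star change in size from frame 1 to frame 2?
1.3×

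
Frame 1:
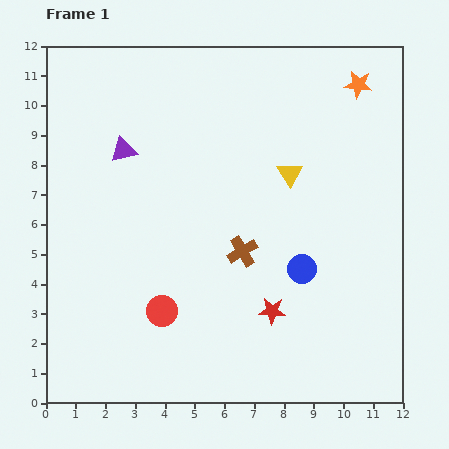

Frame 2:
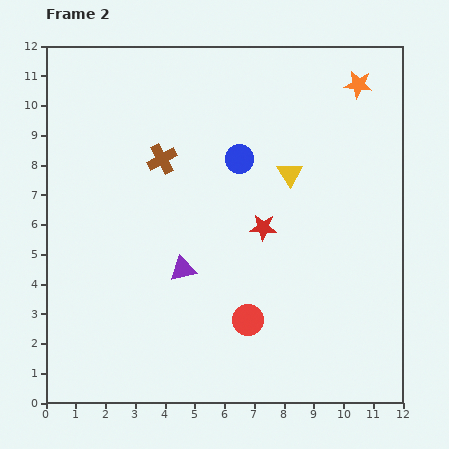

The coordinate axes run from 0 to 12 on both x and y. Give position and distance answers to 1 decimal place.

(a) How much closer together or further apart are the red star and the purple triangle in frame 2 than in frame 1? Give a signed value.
-4.4

Distance in frame 1: 7.4. Distance in frame 2: 3.0.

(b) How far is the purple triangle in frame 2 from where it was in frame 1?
4.5

The purple triangle moved from (2.6, 8.5) to (4.6, 4.5), a distance of √(2.0² + 4.0²) ≈ 4.5.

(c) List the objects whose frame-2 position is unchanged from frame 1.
the yellow triangle, the orange star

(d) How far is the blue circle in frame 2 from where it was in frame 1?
4.3

The blue circle moved from (8.6, 4.5) to (6.5, 8.2), a distance of √(2.1² + 3.7²) ≈ 4.3.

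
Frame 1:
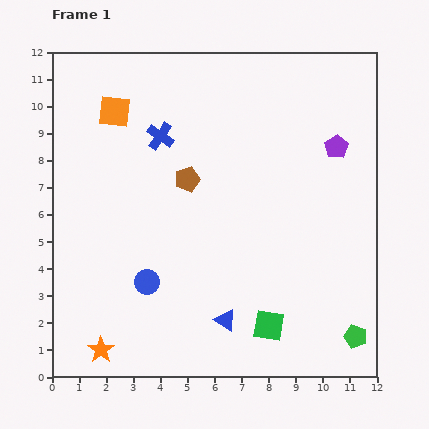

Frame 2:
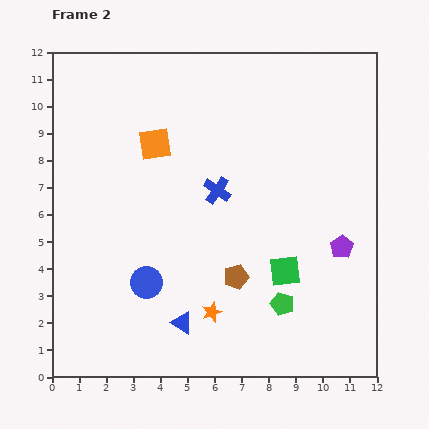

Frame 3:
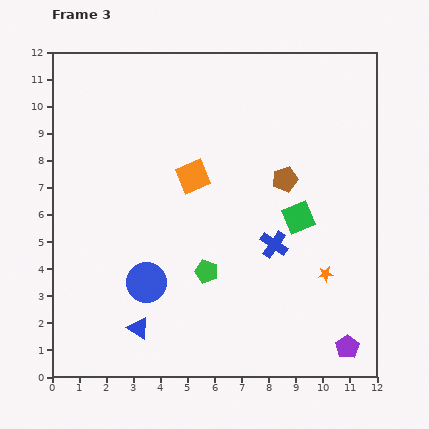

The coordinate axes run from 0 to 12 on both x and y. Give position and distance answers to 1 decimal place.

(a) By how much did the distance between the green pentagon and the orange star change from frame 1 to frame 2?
-6.8

Distance in frame 1: 9.4. Distance in frame 2: 2.6.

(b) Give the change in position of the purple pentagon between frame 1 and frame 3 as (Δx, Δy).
(0.4, -7.4)

The purple pentagon was at (10.5, 8.5) in frame 1 and (10.9, 1.1) in frame 3.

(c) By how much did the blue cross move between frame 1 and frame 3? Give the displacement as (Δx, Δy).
(4.2, -4.0)

The blue cross was at (4.0, 8.9) in frame 1 and (8.2, 4.9) in frame 3.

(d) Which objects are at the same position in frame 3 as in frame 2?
the blue circle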